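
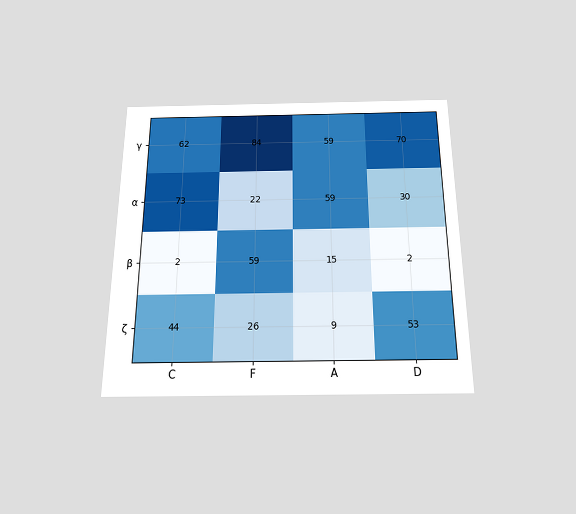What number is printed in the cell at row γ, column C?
The chart is viewed slightly from below. The (γ, C) cell reads 62.

62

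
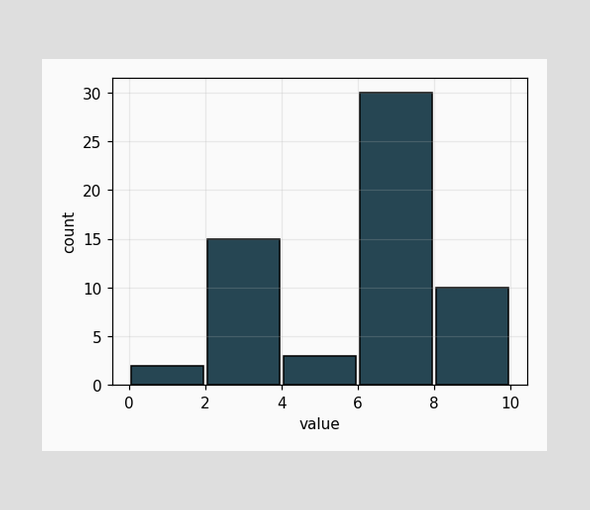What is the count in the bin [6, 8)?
30

The [6, 8) bin has height 30.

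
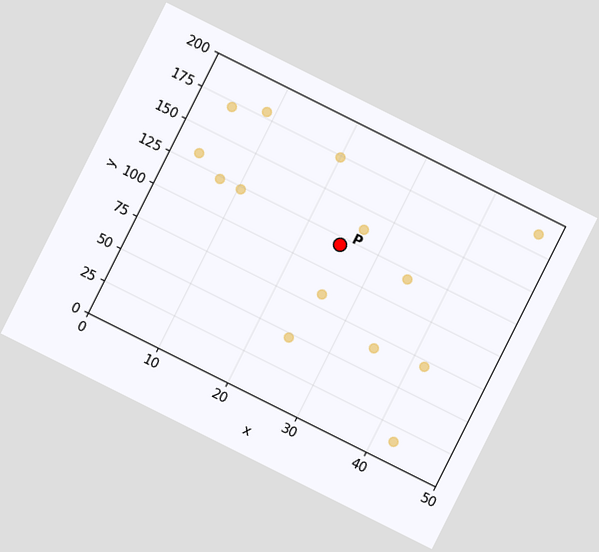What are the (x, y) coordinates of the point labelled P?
The chart is tilted about 27° clockwise. Following the gridlines from P to each axis, P sits at (25, 120).

(25, 120)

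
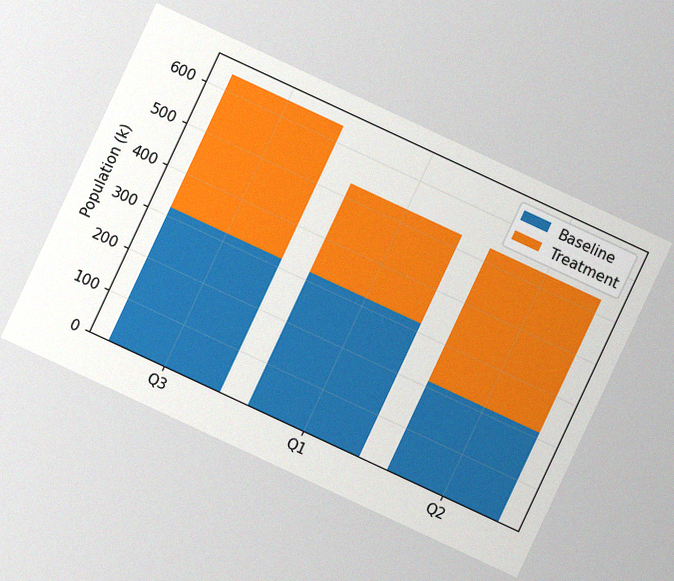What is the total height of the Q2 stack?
530k

The chart is tilted about 25° clockwise, with some photo noise. The Q2 stack's top reaches 530k on the y-axis.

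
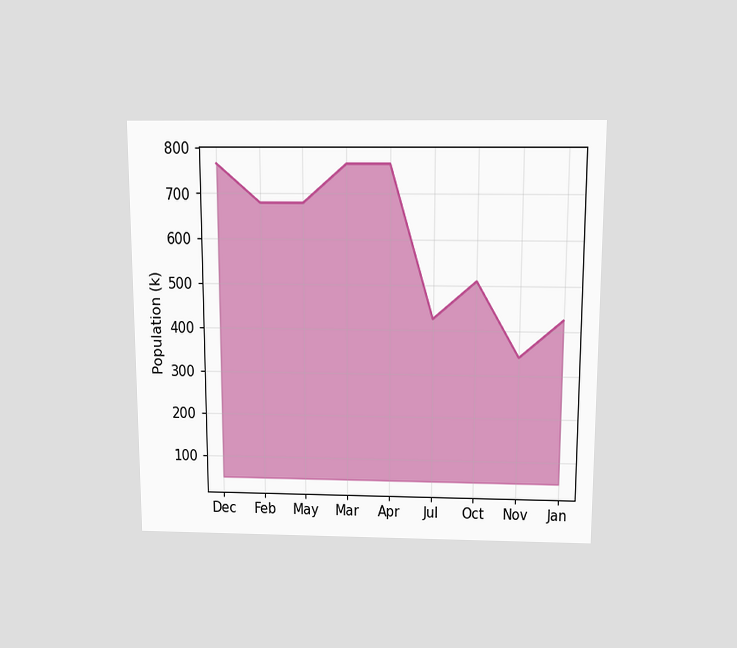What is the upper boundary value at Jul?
The chart is viewed slightly from above. At Jul the upper boundary is at 425k.

425k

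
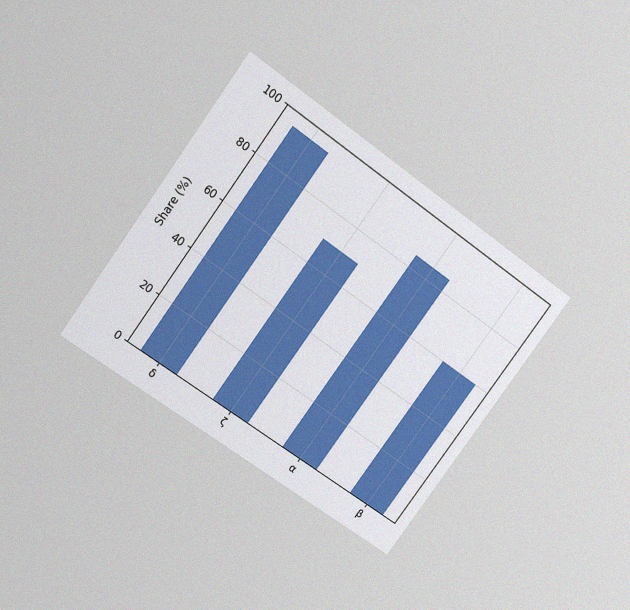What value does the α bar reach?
85%

The chart is tilted about 36° clockwise and viewed slightly from above, with some photo noise. Reading along the chart's y-axis, the α bar reaches 85%.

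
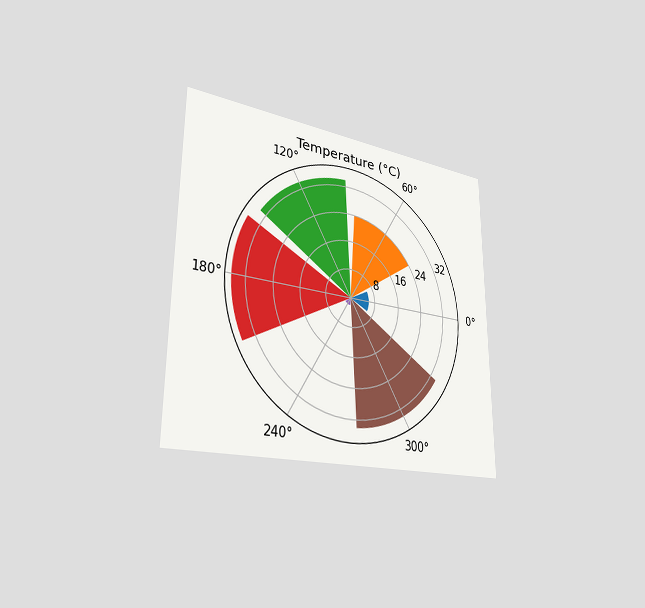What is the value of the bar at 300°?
The chart is viewed slightly from the left. The bar at 300° reaches 34°C on the radial axis.

34°C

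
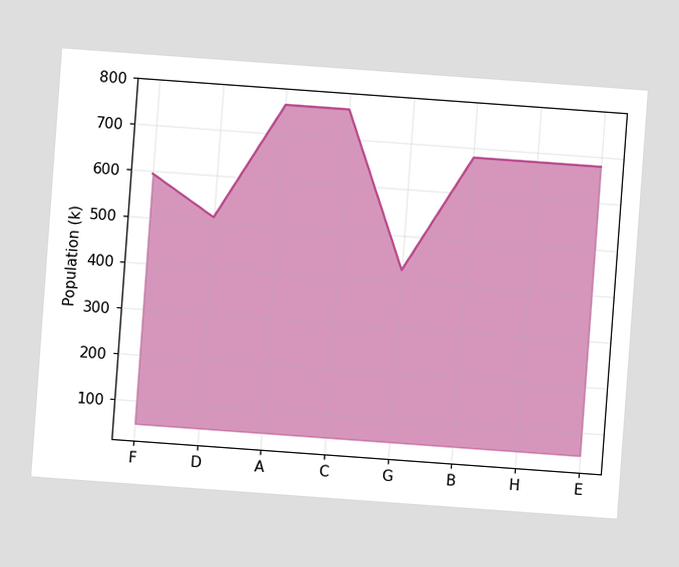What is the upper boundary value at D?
The chart is tilted about 4° clockwise. At D the upper boundary is at 510k.

510k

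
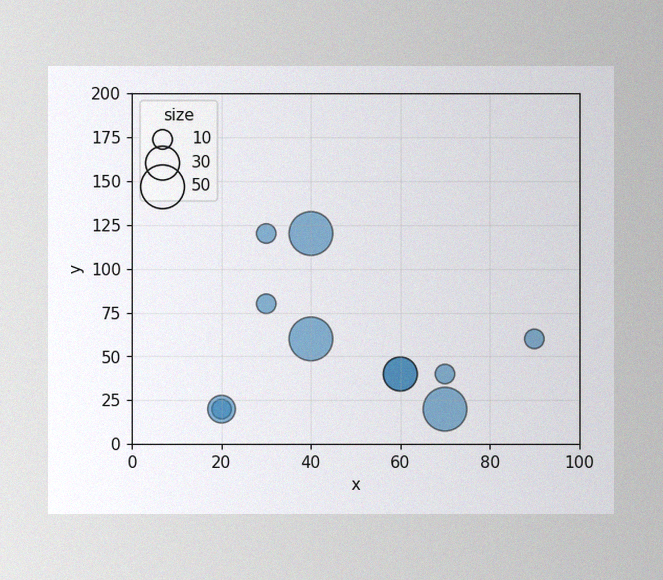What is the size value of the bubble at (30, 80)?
The image has some photo noise and uneven lighting. Matching the bubble at (30, 80) against the size legend gives 10.

10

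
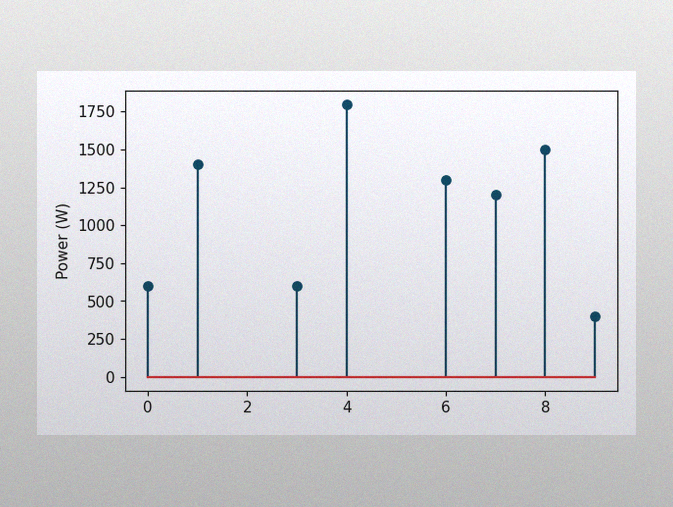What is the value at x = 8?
1500W

The image has some photo noise and uneven lighting. The stem at x=8 reaches 1500W.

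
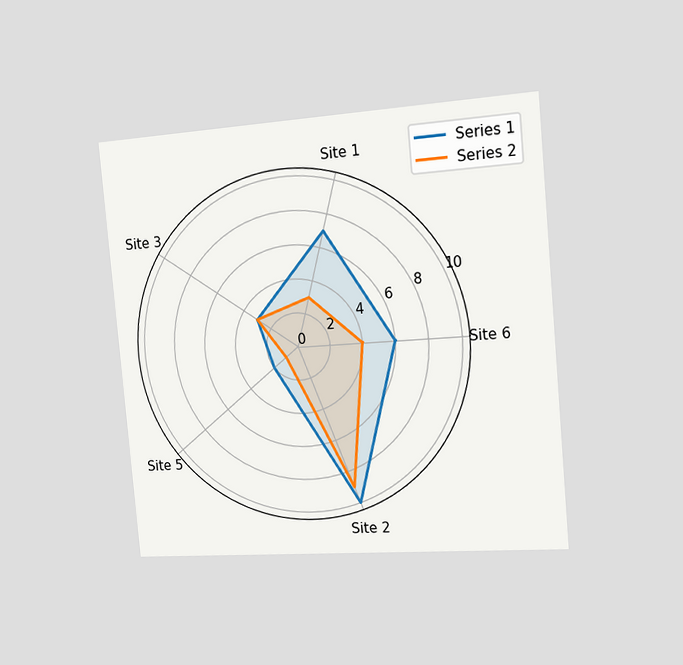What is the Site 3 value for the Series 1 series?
3

The chart is tilted about 5° counter-clockwise and viewed slightly from the right. On the Site 3 axis, Series 1 reaches 3.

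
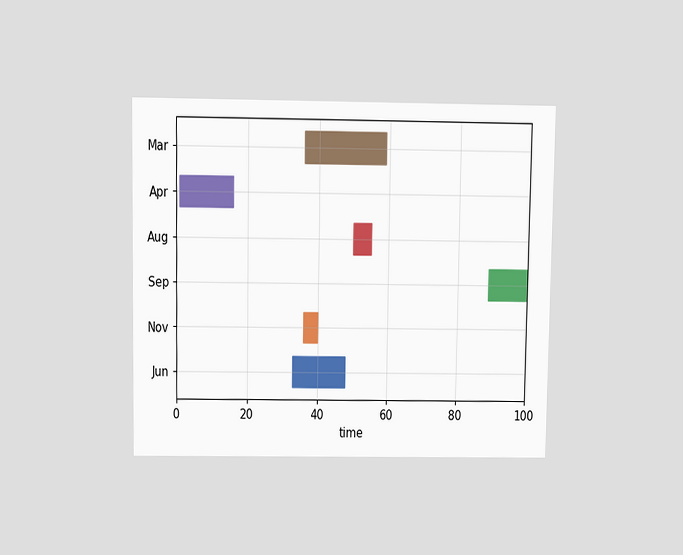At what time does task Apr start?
The chart is viewed slightly from above. The Apr bar begins at t=1.

1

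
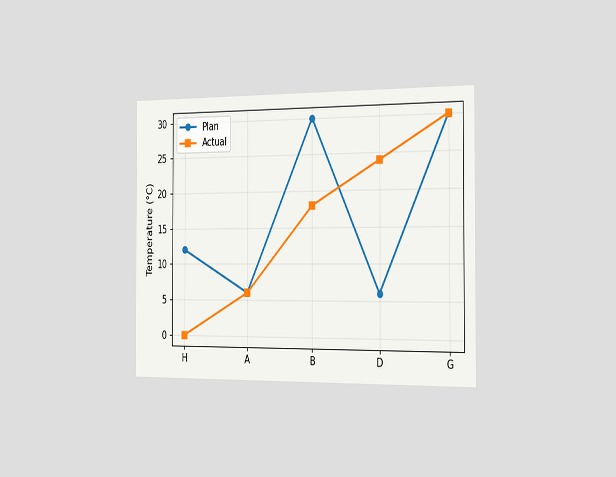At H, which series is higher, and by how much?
The chart is viewed slightly from the right. At H, Plan sits above the other line by 12°C.

Plan, by 12°C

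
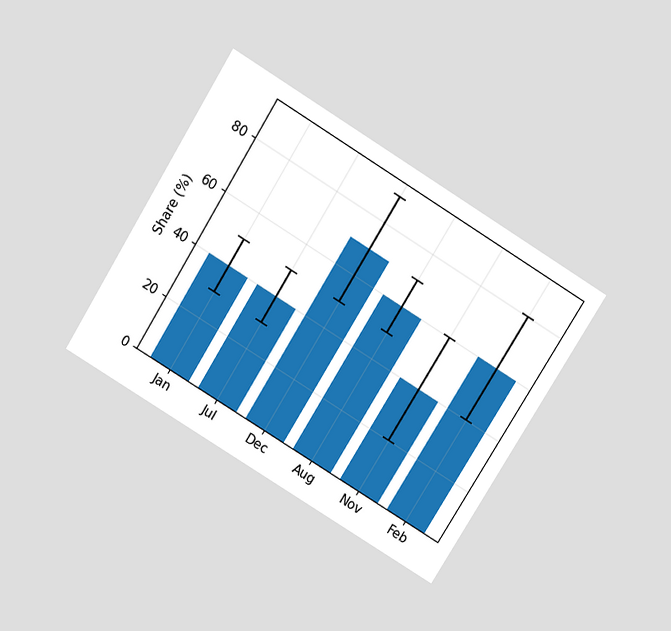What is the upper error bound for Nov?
The chart is tilted about 32° clockwise and viewed slightly from above. The Nov bar's upper whisker reaches 60%.

60%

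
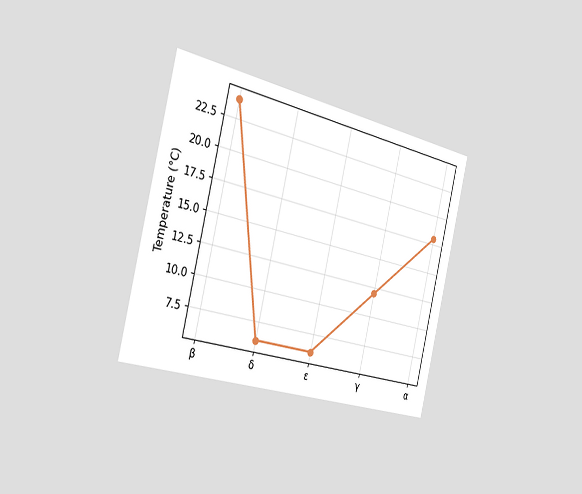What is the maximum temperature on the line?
The chart is tilted about 13° clockwise and viewed slightly from the left. The highest point is at β, and reading across to the y-axis gives 24°C.

24°C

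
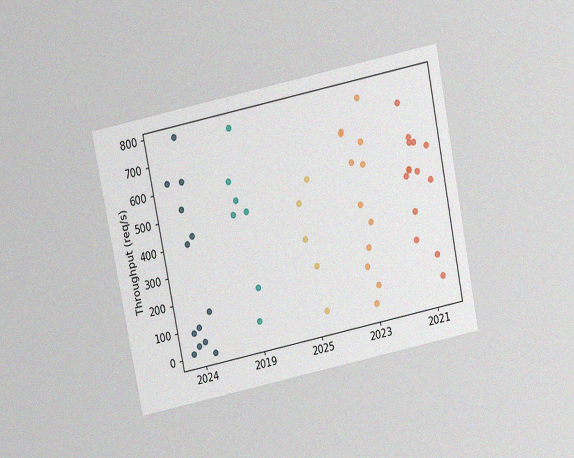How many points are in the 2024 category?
The chart is tilted about 11° counter-clockwise and viewed slightly from above, with some photo noise. Counting the markers in the 2024 column gives 13.

13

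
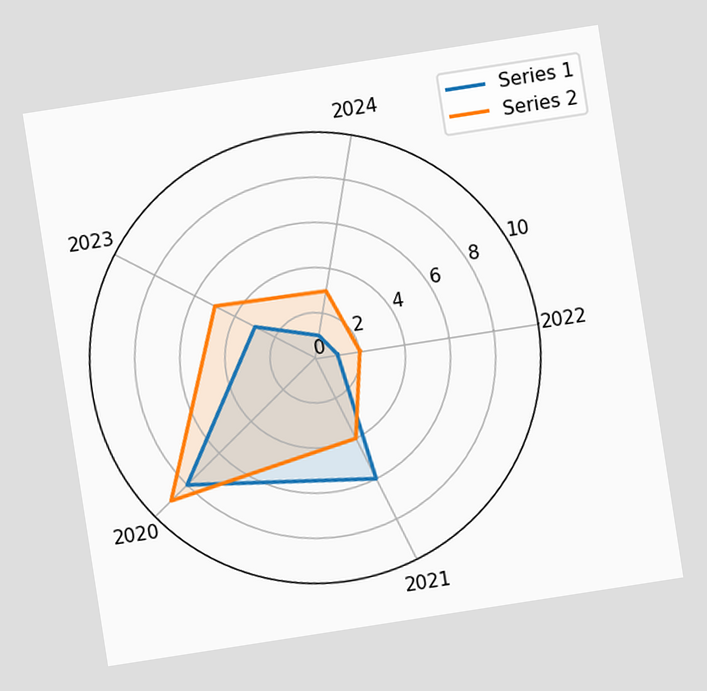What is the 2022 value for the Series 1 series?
1

The chart is tilted about 9° counter-clockwise. On the 2022 axis, Series 1 reaches 1.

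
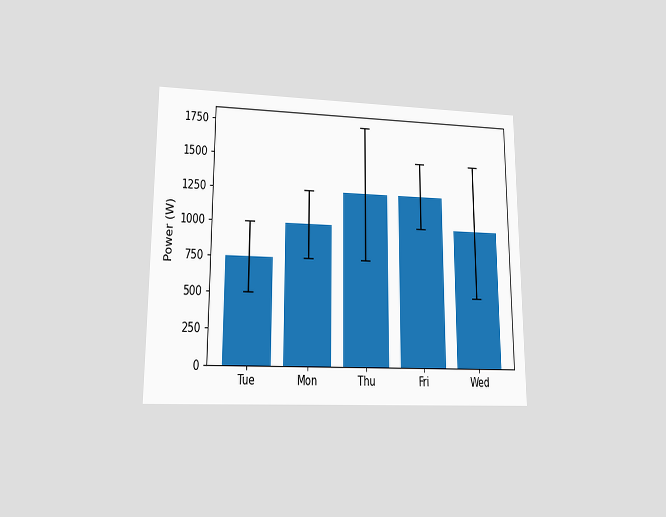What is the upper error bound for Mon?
1250W

The chart is viewed at a slight angle. The Mon bar's upper whisker reaches 1250W.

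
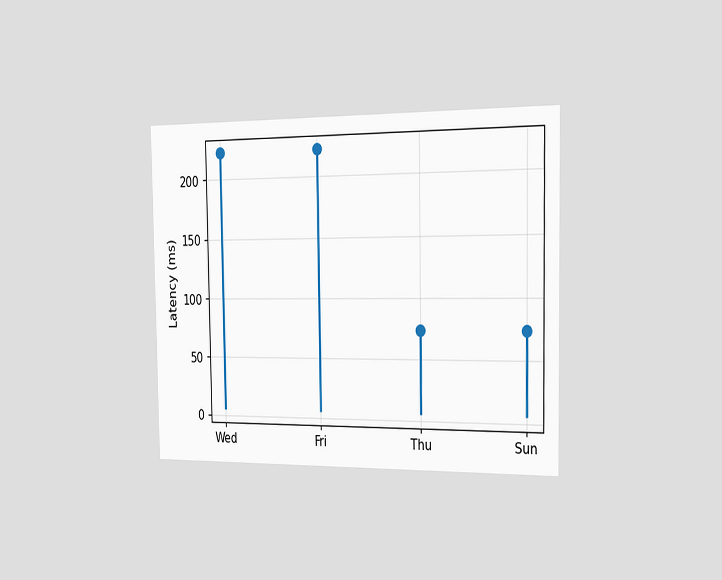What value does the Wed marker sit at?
222ms

The chart is viewed slightly from the right. The Wed marker sits at 222ms.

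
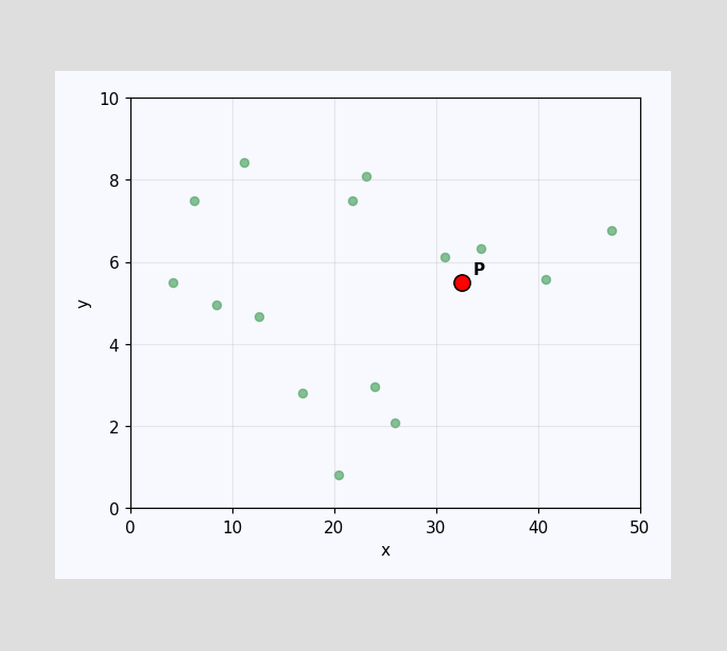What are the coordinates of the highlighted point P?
(32.5, 5.5)

Following the gridlines from P to each axis, P sits at (32.5, 5.5).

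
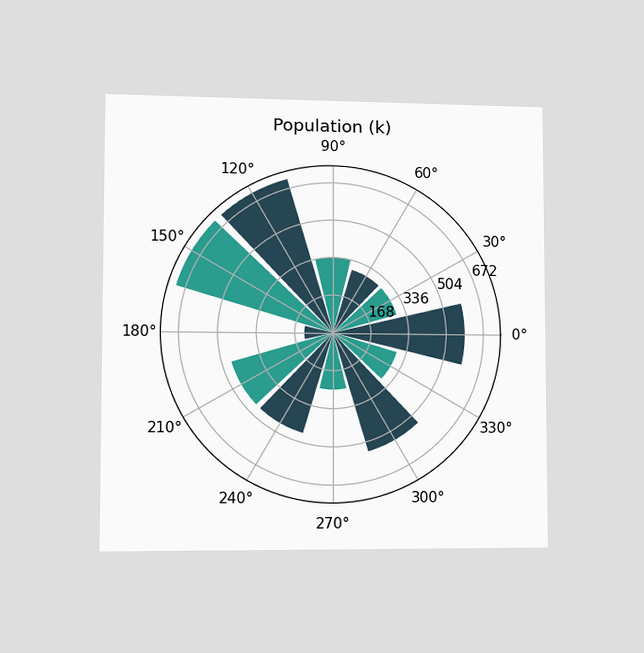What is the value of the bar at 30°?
294k

The chart is viewed slightly from the left. The bar at 30° reaches 294k on the radial axis.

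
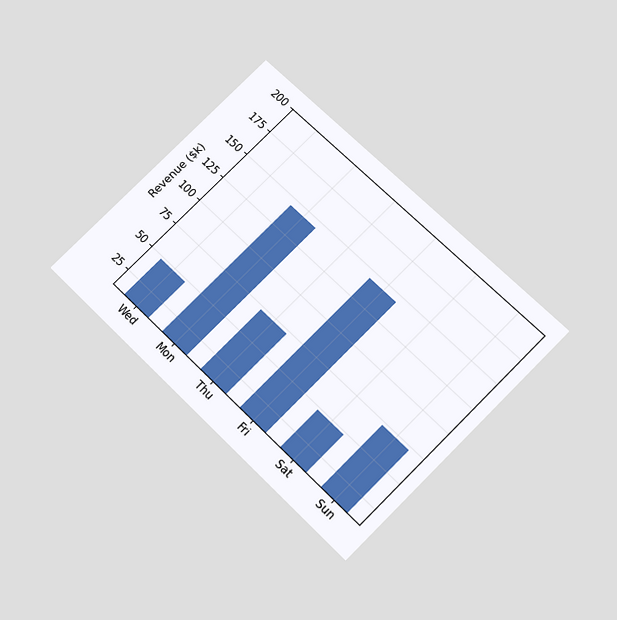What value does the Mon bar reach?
The chart is tilted about 45° clockwise and viewed slightly from below. Reading along the chart's y-axis, the Mon bar reaches $144k.

$144k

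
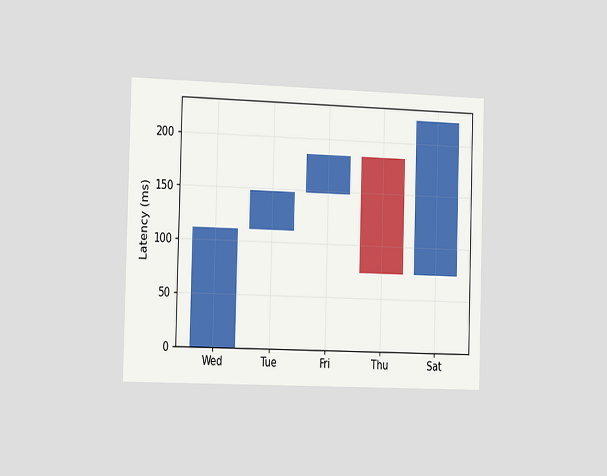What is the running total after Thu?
The chart is viewed slightly from the left. After Thu the running total reaches 74ms.

74ms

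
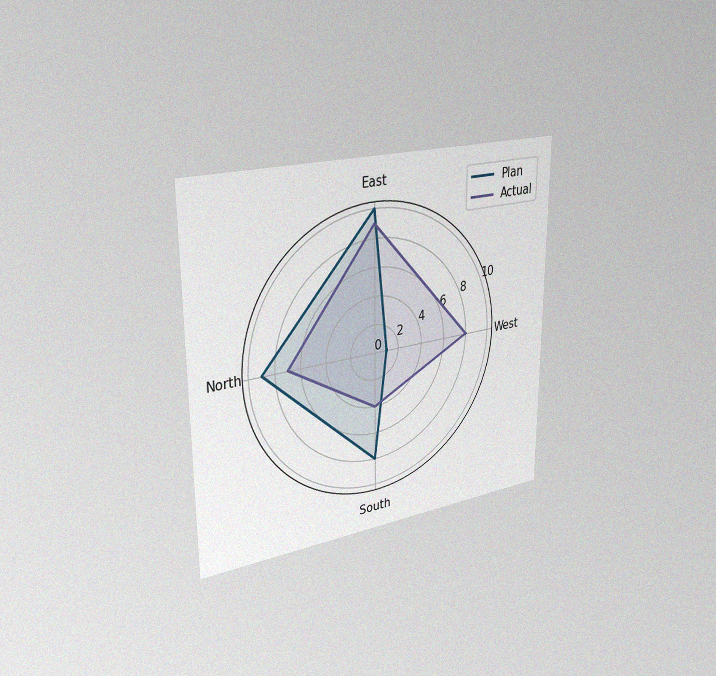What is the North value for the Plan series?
The chart is viewed slightly from the left, with some photo noise. On the North axis, Plan reaches 9.

9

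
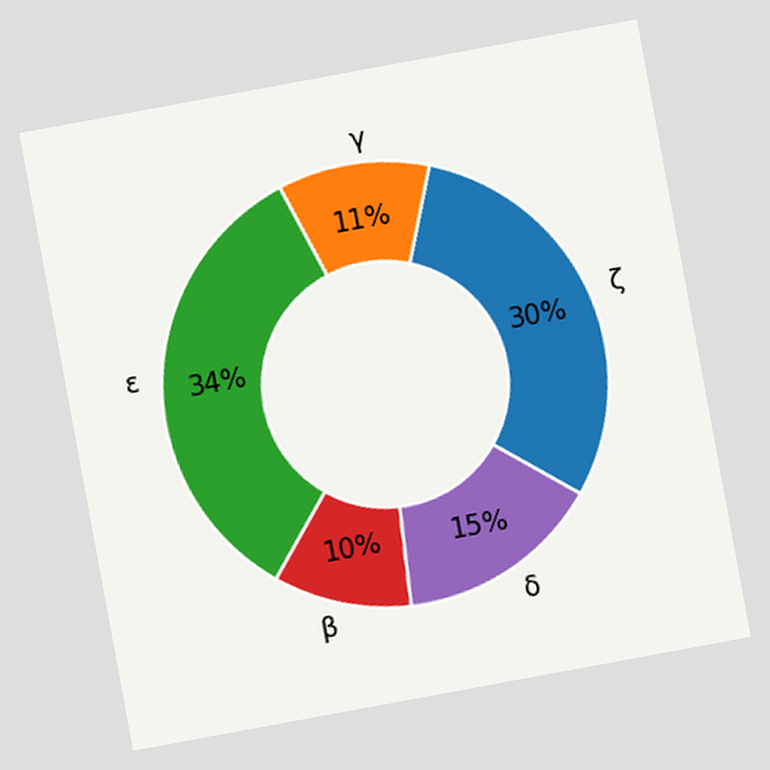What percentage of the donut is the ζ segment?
The chart is tilted about 10° counter-clockwise. The ζ segment takes up 30% of the ring.

30%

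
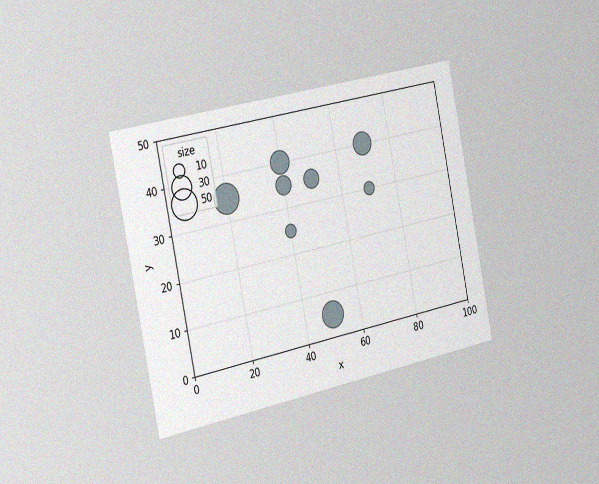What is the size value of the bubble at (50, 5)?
The chart is tilted about 11° counter-clockwise and viewed slightly from the left, with some photo noise. Matching the bubble at (50, 5) against the size legend gives 40.

40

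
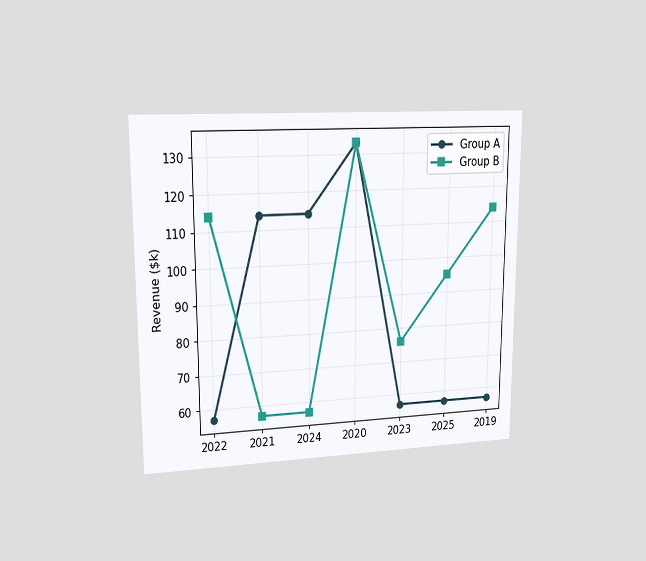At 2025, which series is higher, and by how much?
The chart is viewed at a slight angle. At 2025, Group B sits above the other line by $38k.

Group B, by $38k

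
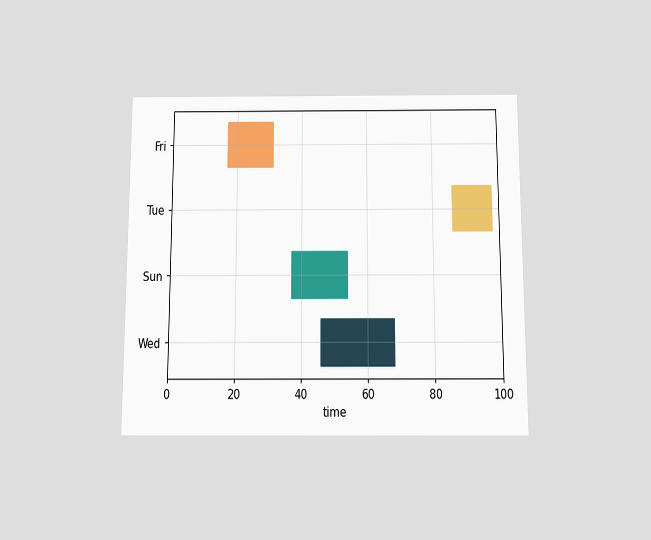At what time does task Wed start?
46

The chart is viewed slightly from below. The Wed bar begins at t=46.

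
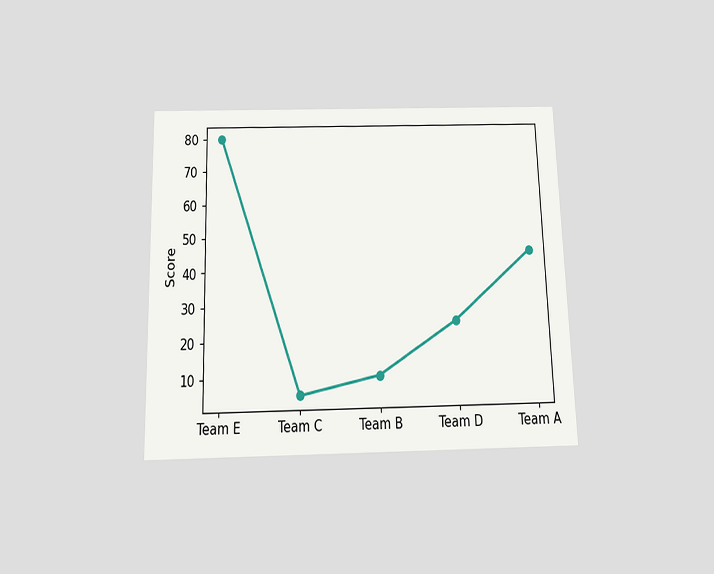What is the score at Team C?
5

The chart is viewed slightly from below. At Team C, the line is at 5.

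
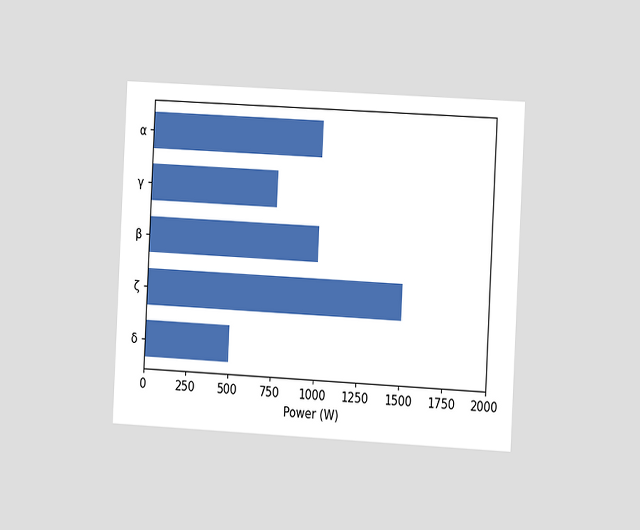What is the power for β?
The chart is tilted about 3° clockwise and viewed slightly from the right. Reading along the chart's x-axis, the β bar reaches 1000W.

1000W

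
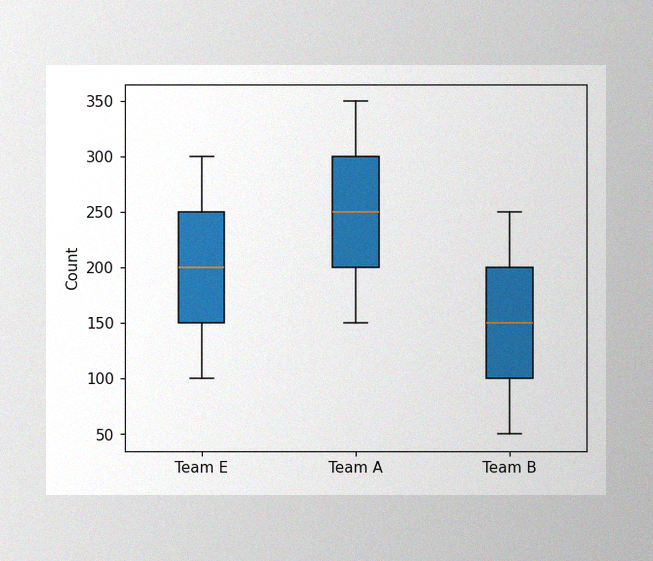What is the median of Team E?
The image has some photo noise and uneven lighting. The median line in the Team E box sits at 200.

200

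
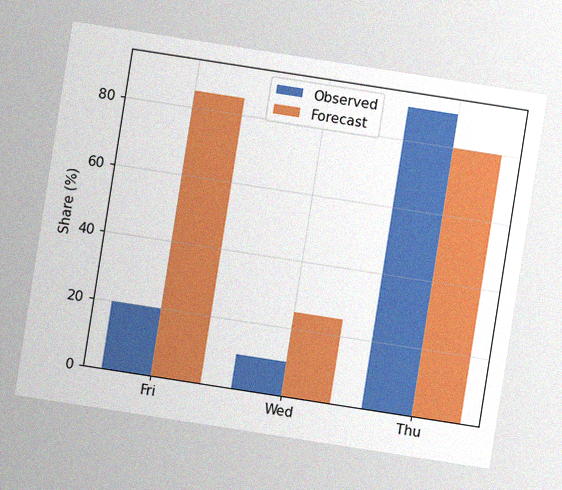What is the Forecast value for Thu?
The chart is tilted about 9° clockwise, with some photo noise. The Forecast bar at Thu reaches 80% on the y-axis.

80%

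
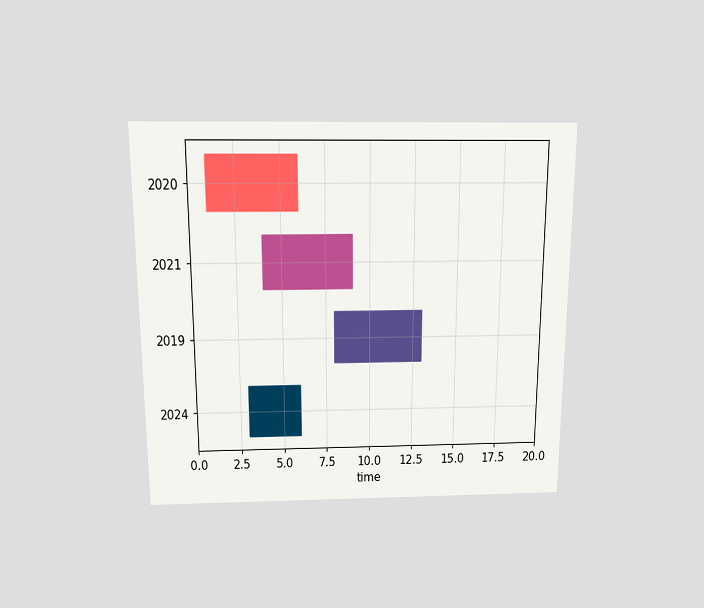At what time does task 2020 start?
1

The chart is viewed slightly from above. The 2020 bar begins at t=1.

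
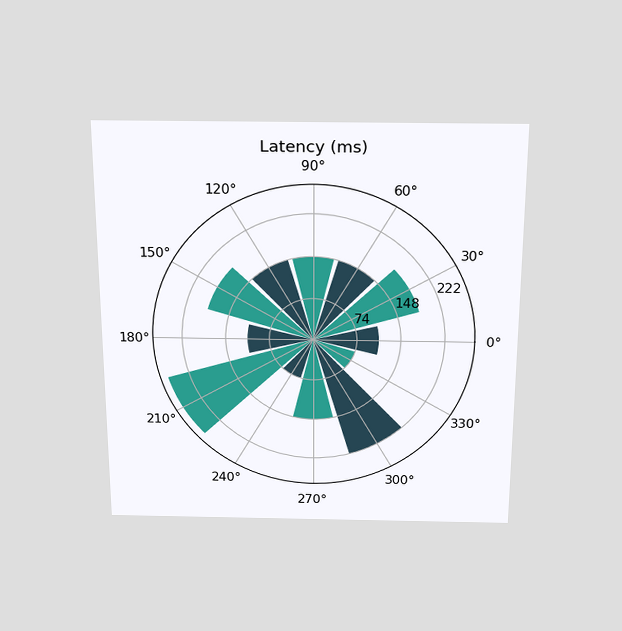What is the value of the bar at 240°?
74ms

The chart is viewed slightly from above. The bar at 240° reaches 74ms on the radial axis.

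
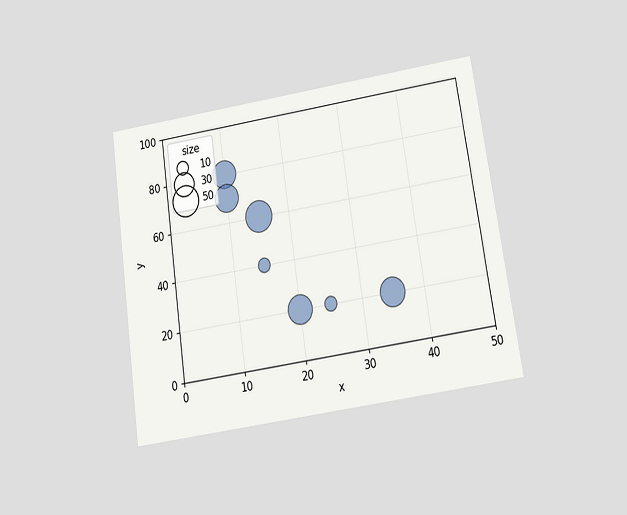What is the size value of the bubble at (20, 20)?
The chart is tilted about 8° counter-clockwise and viewed slightly from below. Matching the bubble at (20, 20) against the size legend gives 40.

40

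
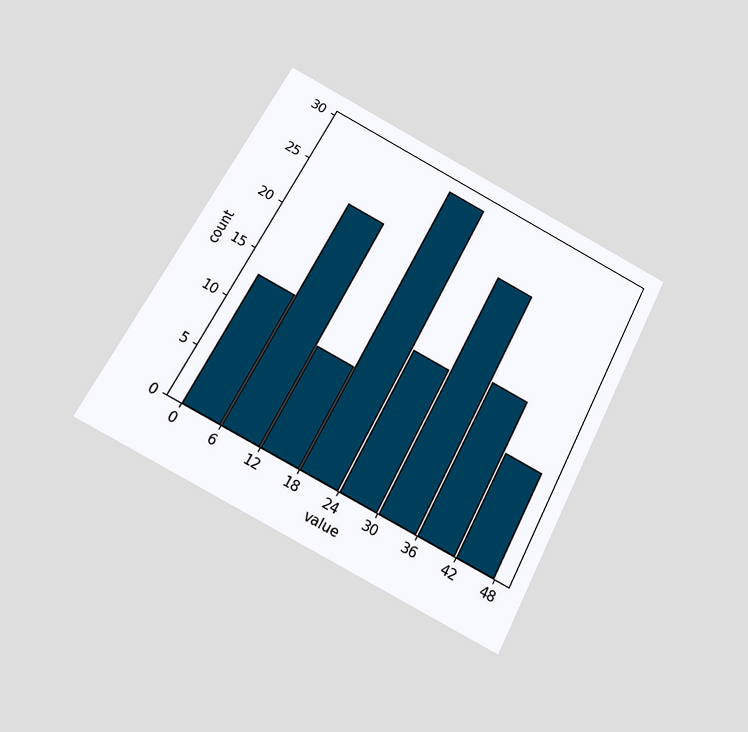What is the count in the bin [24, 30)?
14

The chart is tilted about 27° clockwise and viewed slightly from below. The [24, 30) bin has height 14.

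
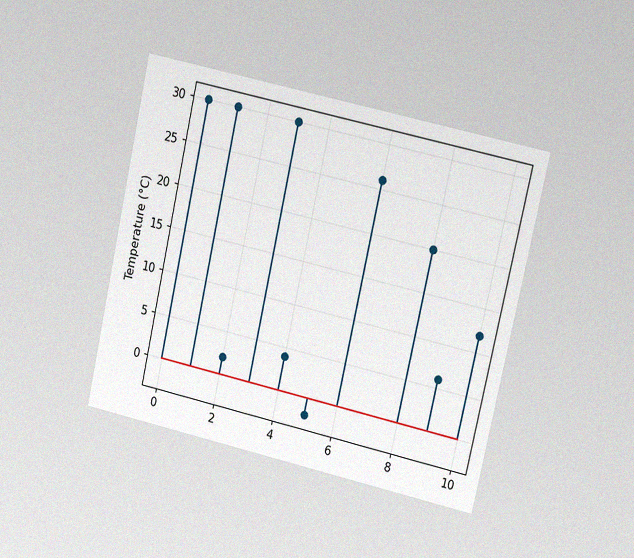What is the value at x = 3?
The chart is tilted about 13° clockwise and viewed at a slight angle, with some photo noise. The stem at x=3 reaches 30°C.

30°C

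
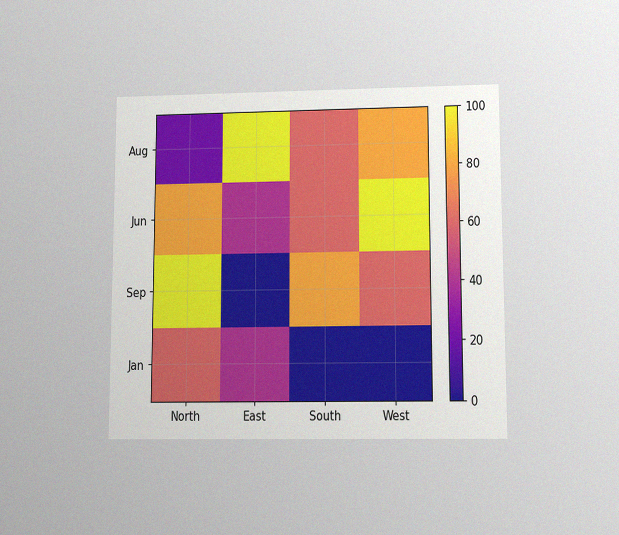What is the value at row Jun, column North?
The chart is viewed slightly from below, with some photo noise. Matching cell (Jun, North) against the colorbar gives 80.

80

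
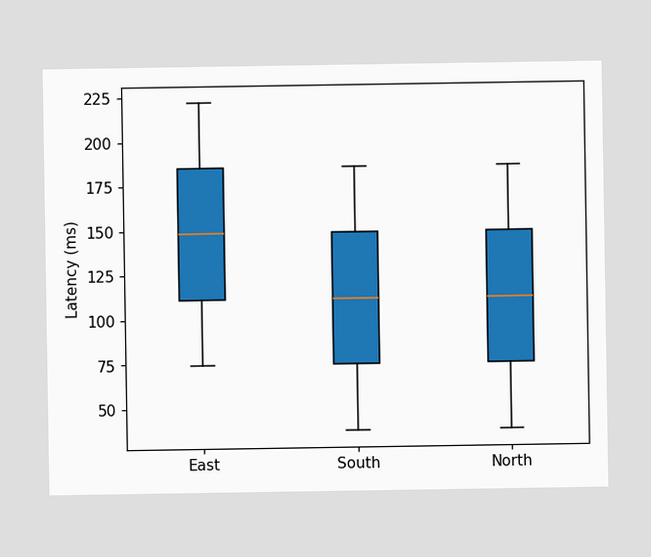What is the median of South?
111ms

The median line in the South box sits at 111ms.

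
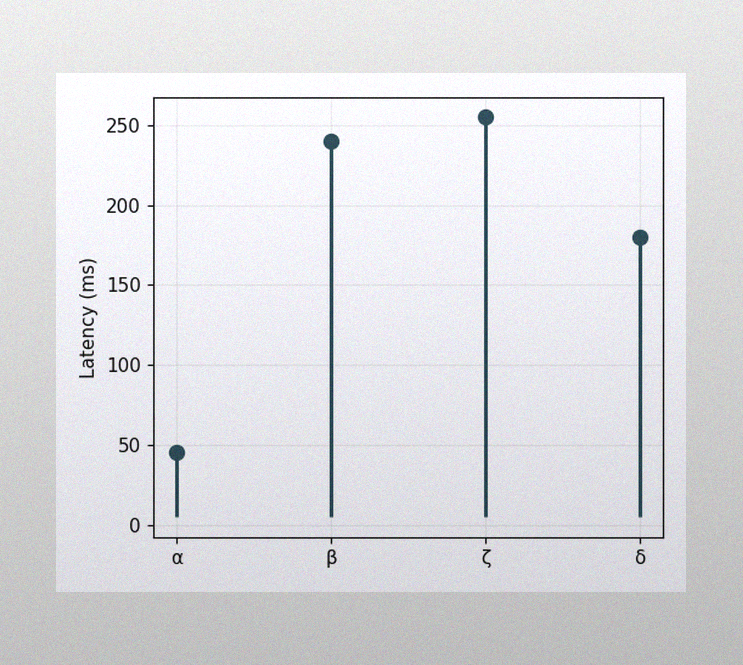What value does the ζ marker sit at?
255ms

The image has some photo noise and uneven lighting. The ζ marker sits at 255ms.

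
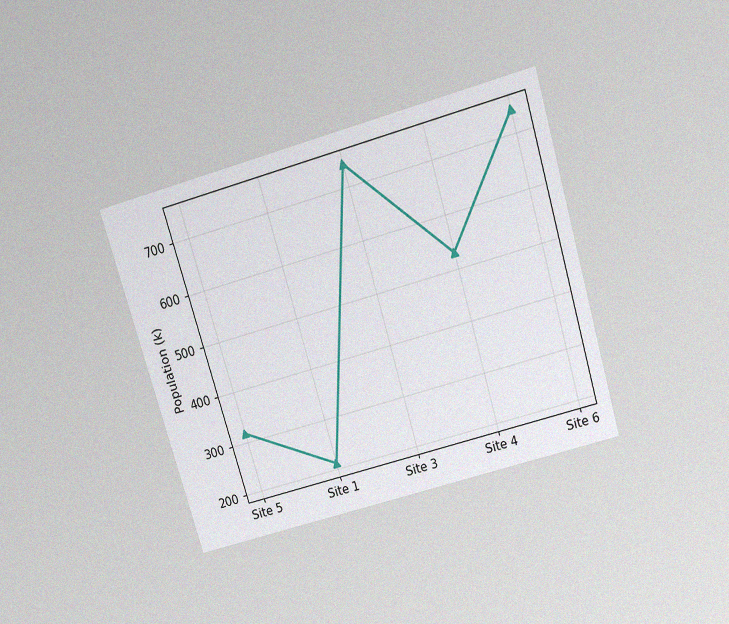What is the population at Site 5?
The chart is tilted about 17° counter-clockwise and viewed slightly from above, with some photo noise. At Site 5, the line is at 318k.

318k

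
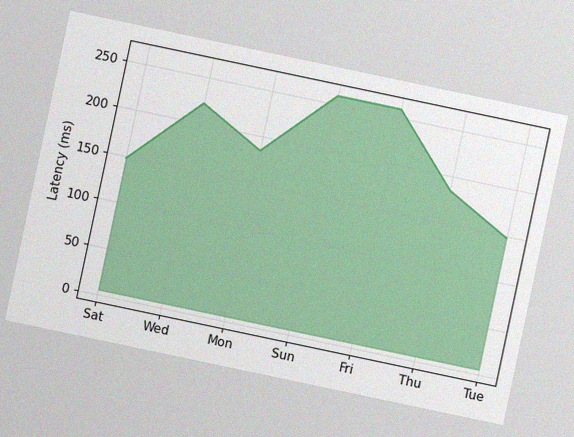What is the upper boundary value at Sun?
259ms

The chart is tilted about 12° clockwise, with some photo noise. At Sun the upper boundary is at 259ms.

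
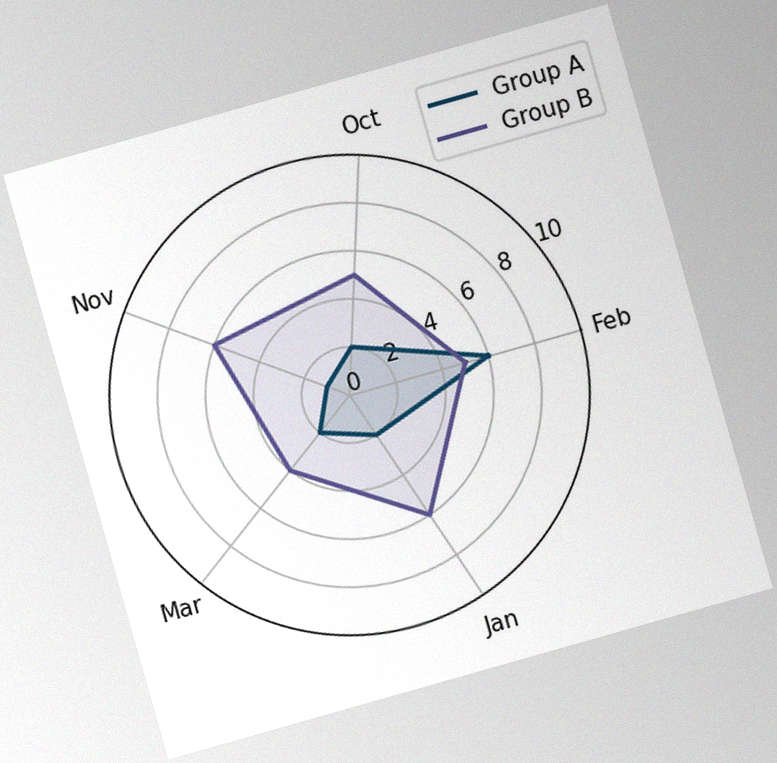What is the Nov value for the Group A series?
The chart is tilted about 16° counter-clockwise, with some photo noise. On the Nov axis, Group A reaches 1.

1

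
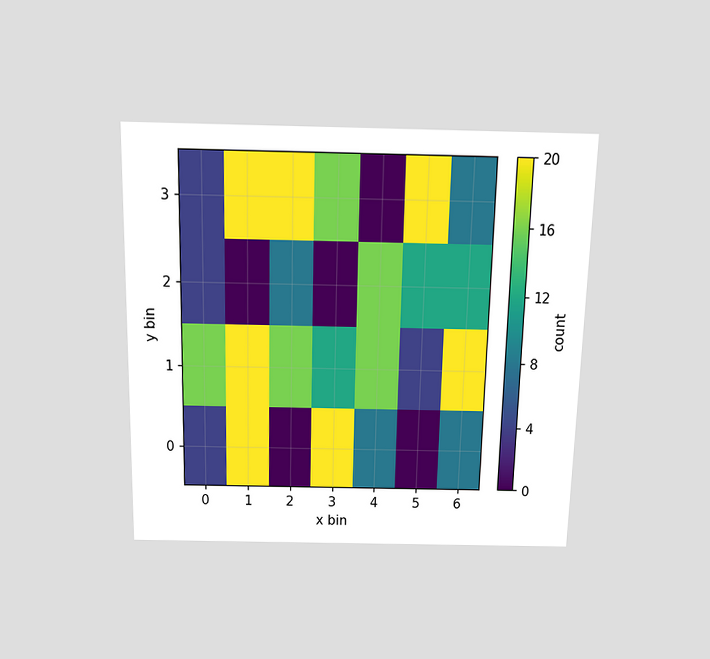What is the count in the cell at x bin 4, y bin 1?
16

The chart is viewed slightly from above. Matching the cell (4, 1) against the colorbar gives 16.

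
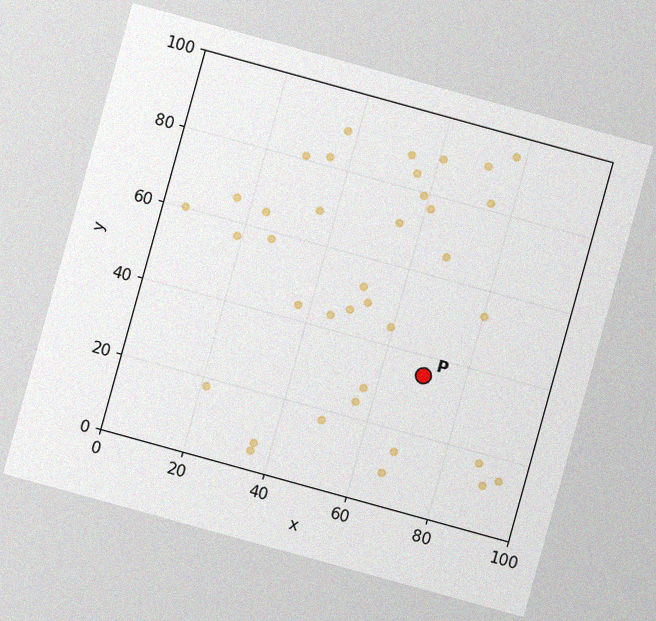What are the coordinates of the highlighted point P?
The chart is tilted about 15° clockwise, with some photo noise. Following the gridlines from P to each axis, P sits at (70, 35).

(70, 35)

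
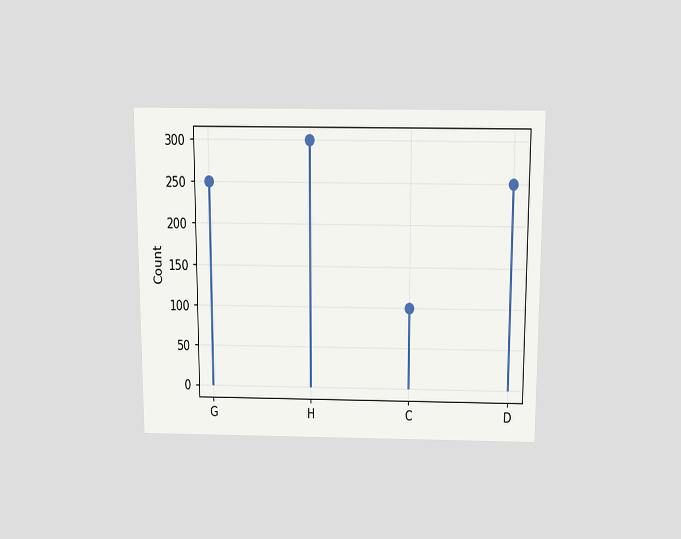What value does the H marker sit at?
The chart is viewed slightly from above. The H marker sits at 300.

300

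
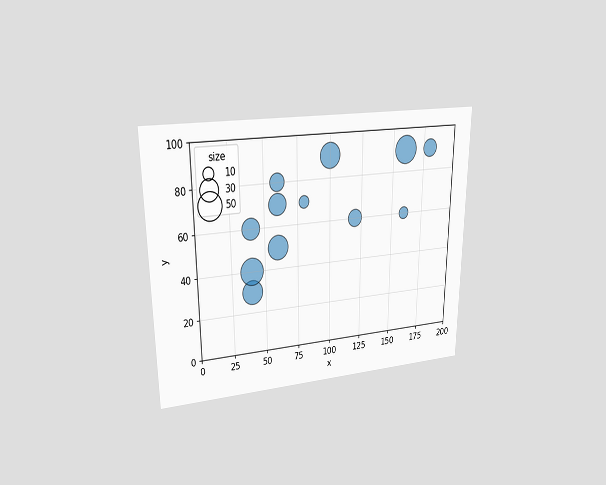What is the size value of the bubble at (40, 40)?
50

The chart is viewed at a slight angle. Matching the bubble at (40, 40) against the size legend gives 50.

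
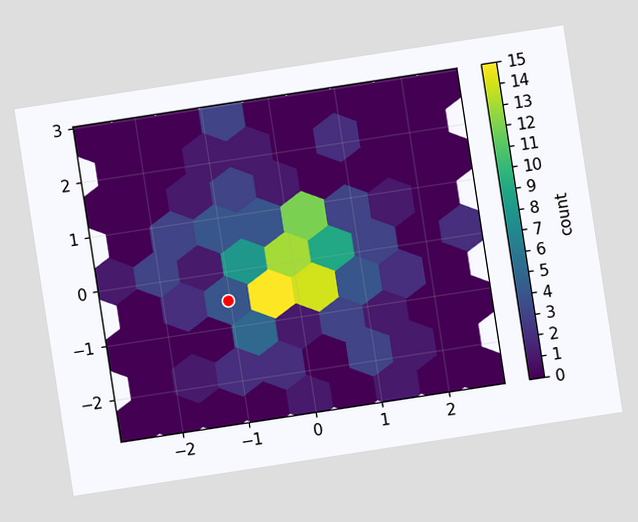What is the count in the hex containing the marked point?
The chart is tilted about 9° counter-clockwise. The marked hex reads 4 on the colorbar.

4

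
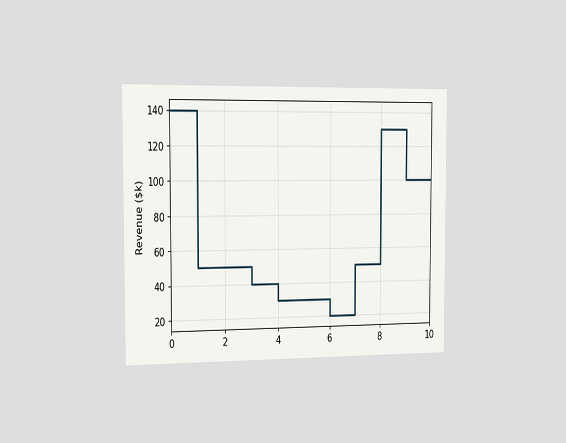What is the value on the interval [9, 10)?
$100k

The chart is viewed slightly from the left. On [9, 10) the step sits at $100k.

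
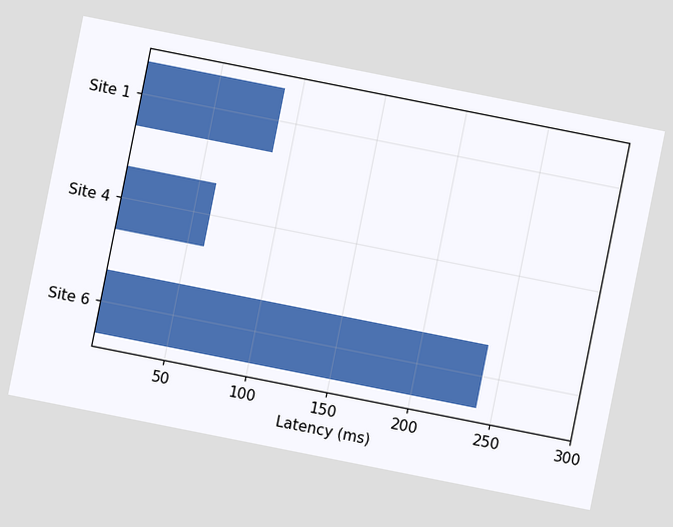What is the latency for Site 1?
90ms

The chart is tilted about 11° clockwise. Reading along the chart's x-axis, the Site 1 bar reaches 90ms.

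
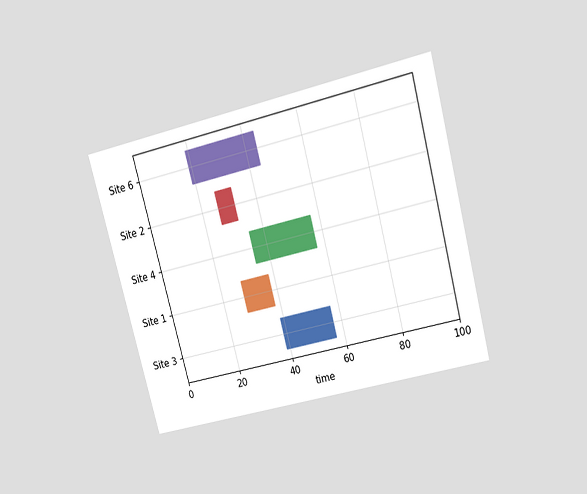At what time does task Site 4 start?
The chart is tilted about 15° counter-clockwise and viewed slightly from above. The Site 4 bar begins at t=35.

35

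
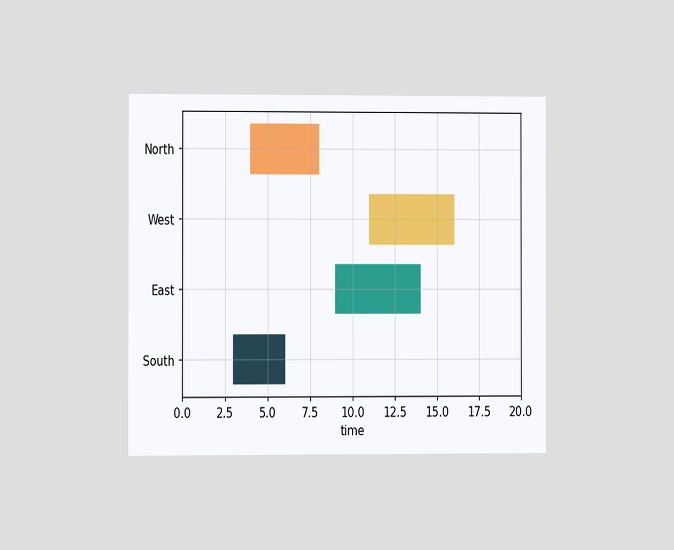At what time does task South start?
3

The chart is viewed at a slight angle. The South bar begins at t=3.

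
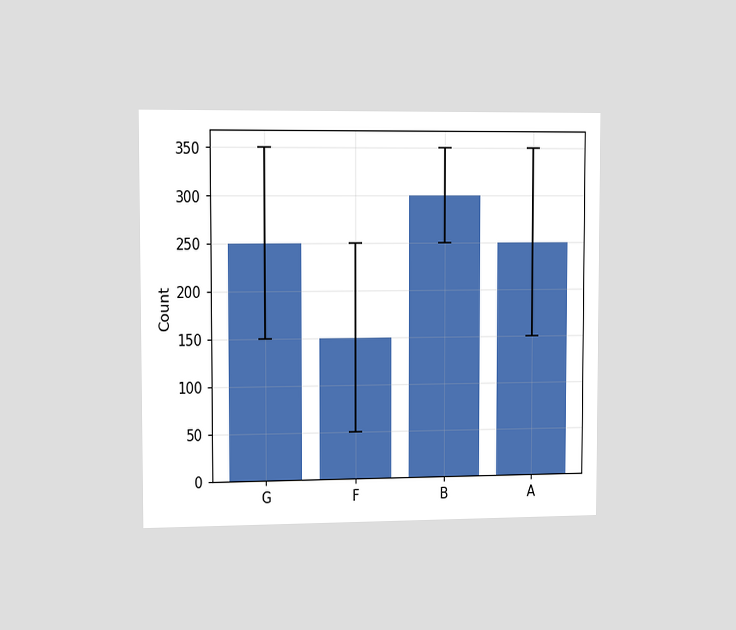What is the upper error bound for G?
The chart is viewed slightly from the left. The G bar's upper whisker reaches 350.

350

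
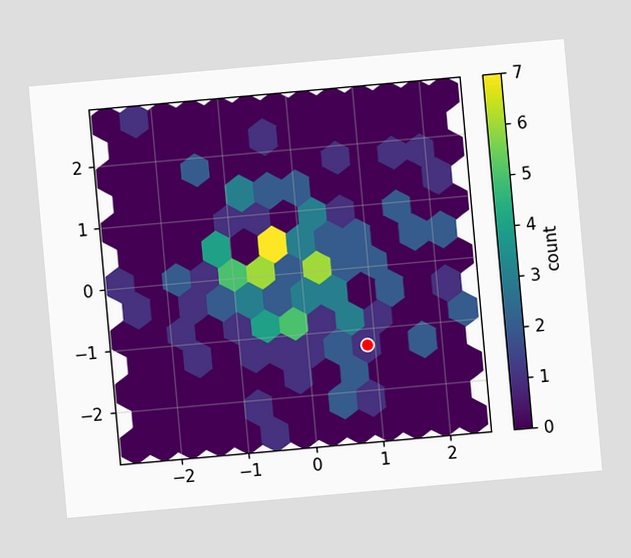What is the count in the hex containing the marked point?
1

The chart is tilted about 5° counter-clockwise. The marked hex reads 1 on the colorbar.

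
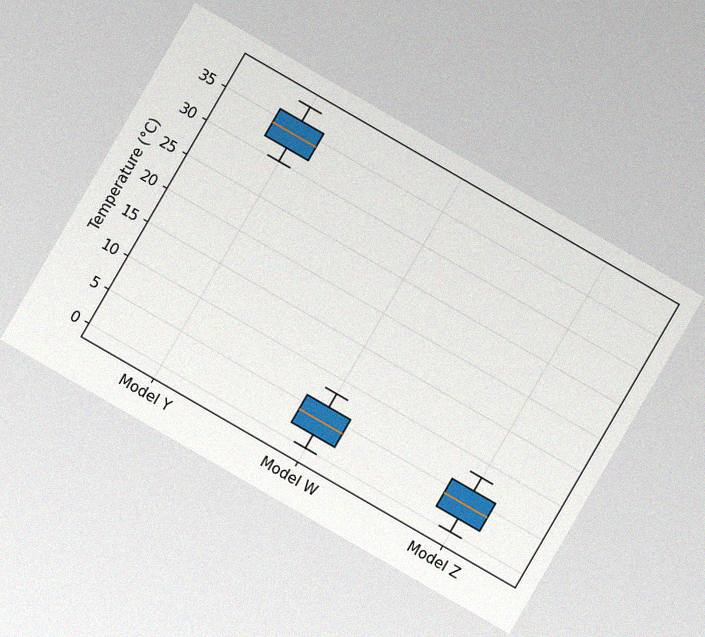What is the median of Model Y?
The chart is tilted about 30° clockwise, with some photo noise. The median line in the Model Y box sits at 34°C.

34°C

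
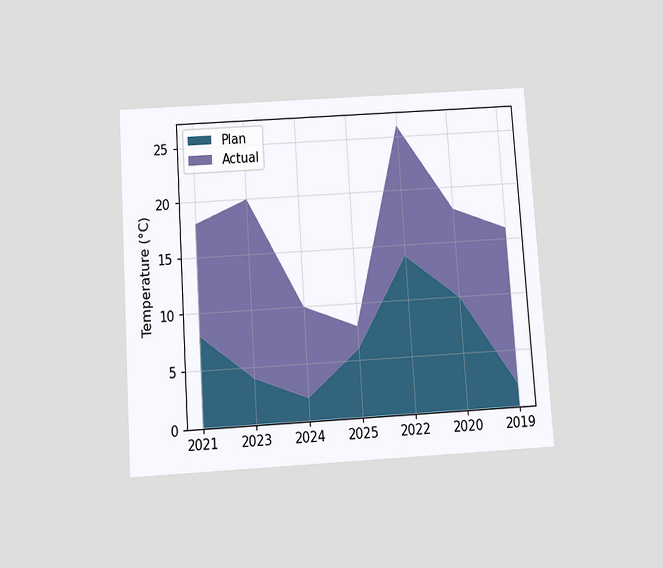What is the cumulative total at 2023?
20°C

The chart is tilted about 4° counter-clockwise and viewed slightly from below. The stacked total at 2023 reaches 20°C.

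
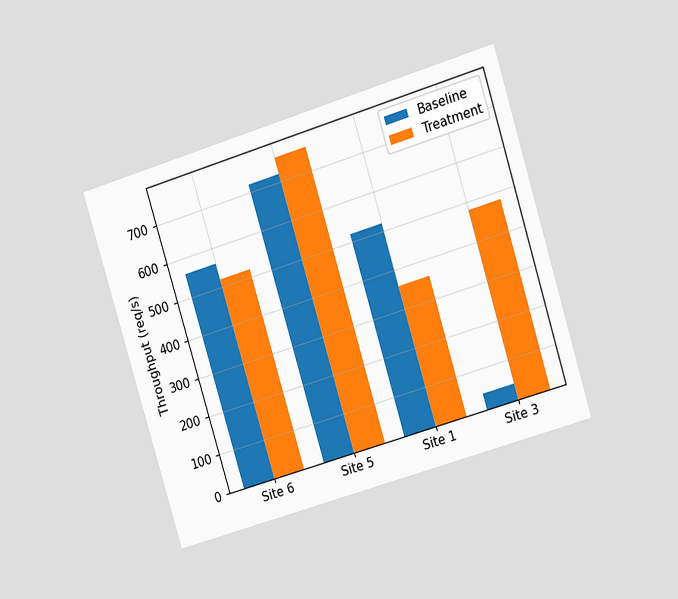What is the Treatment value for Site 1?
The chart is tilted about 17° counter-clockwise and viewed at a slight angle. The Treatment bar at Site 1 reaches 360req/s on the y-axis.

360req/s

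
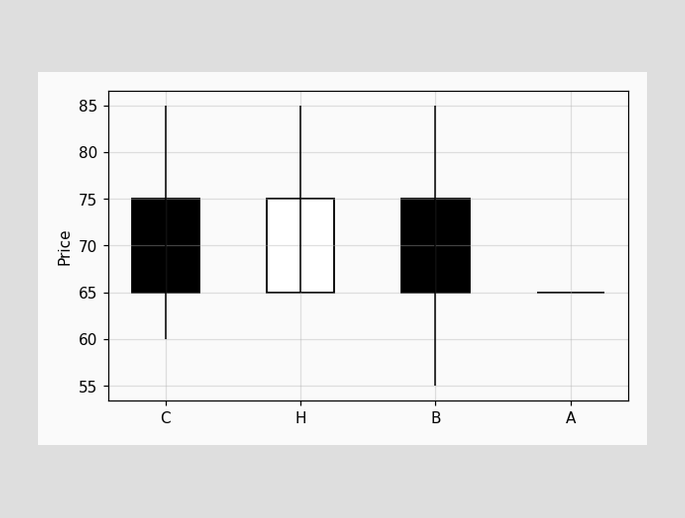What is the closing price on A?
The A candle closes at 65.

65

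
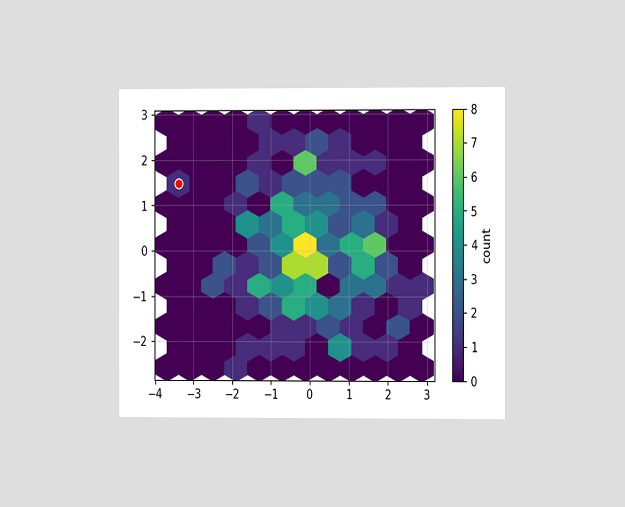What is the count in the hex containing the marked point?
1

The chart is viewed at a slight angle. The marked hex reads 1 on the colorbar.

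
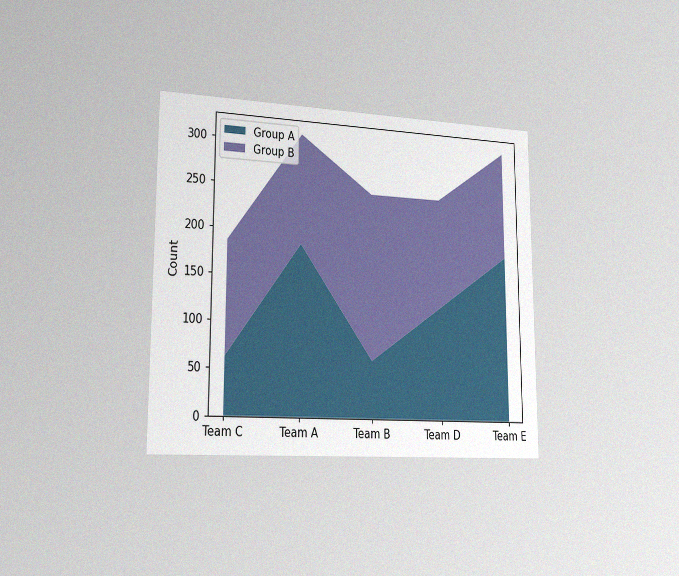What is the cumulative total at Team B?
248

The chart is viewed slightly from the left, with some photo noise. The stacked total at Team B reaches 248.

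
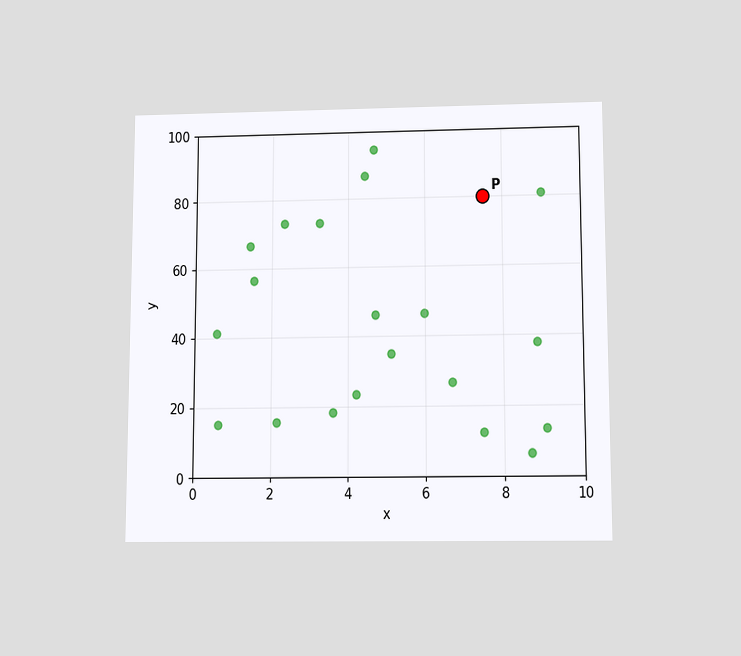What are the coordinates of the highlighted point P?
The chart is viewed slightly from below. Following the gridlines from P to each axis, P sits at (7.5, 80).

(7.5, 80)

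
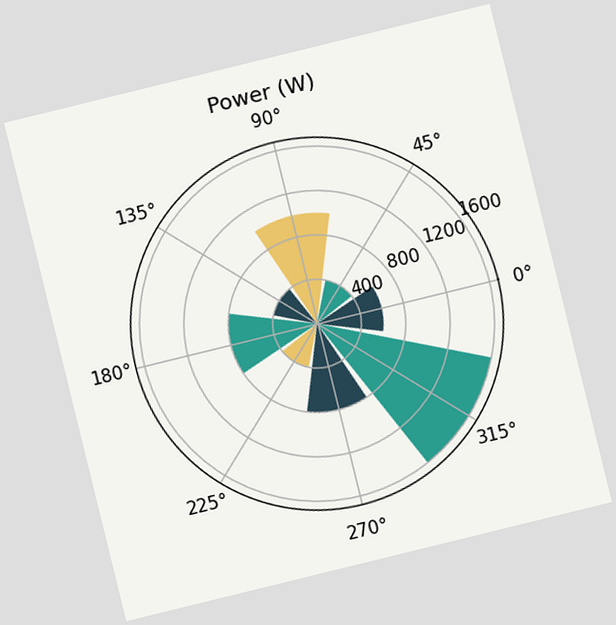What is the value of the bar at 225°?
400W

The chart is tilted about 14° counter-clockwise. The bar at 225° reaches 400W on the radial axis.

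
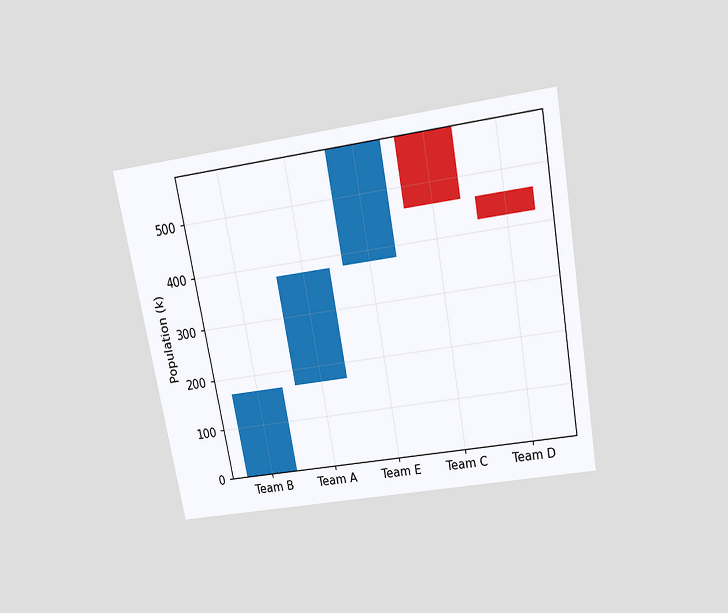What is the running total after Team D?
The chart is tilted about 10° counter-clockwise and viewed slightly from above. After Team D the running total reaches 420k.

420k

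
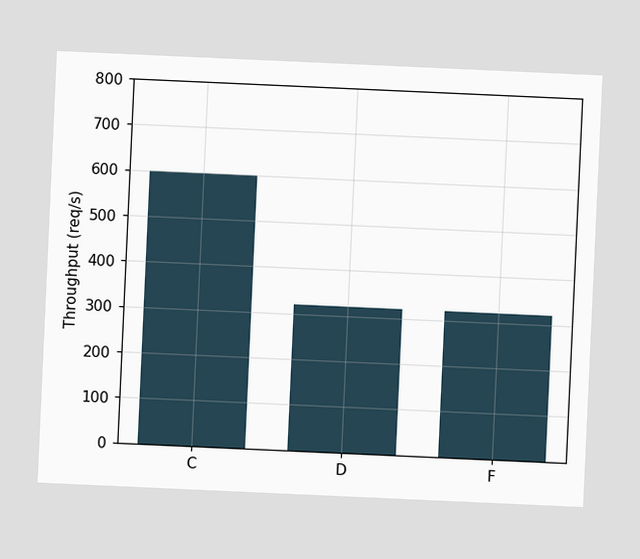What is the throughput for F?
The chart is tilted about 3° clockwise. Reading along the chart's y-axis, the F bar reaches 320req/s.

320req/s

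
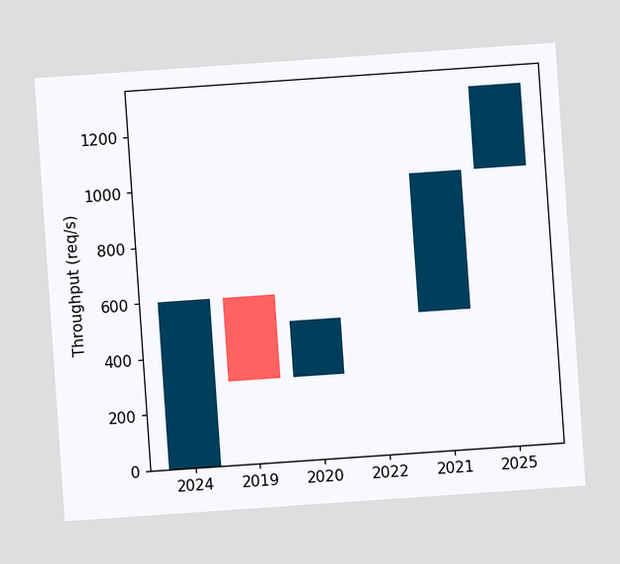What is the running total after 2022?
500req/s

The chart is tilted about 4° counter-clockwise. After 2022 the running total reaches 500req/s.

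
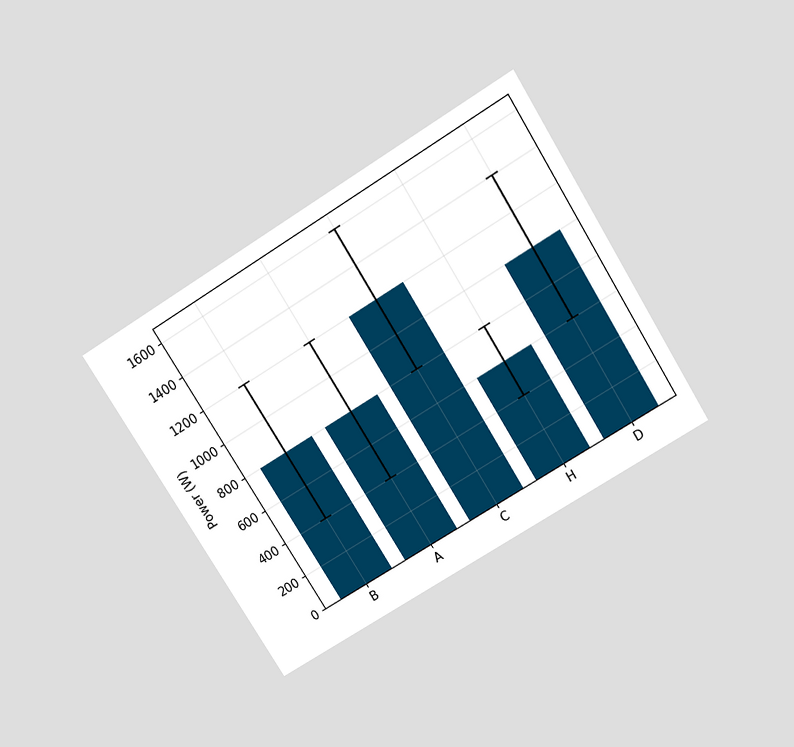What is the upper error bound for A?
The chart is tilted about 32° counter-clockwise and viewed slightly from above. The A bar's upper whisker reaches 1200W.

1200W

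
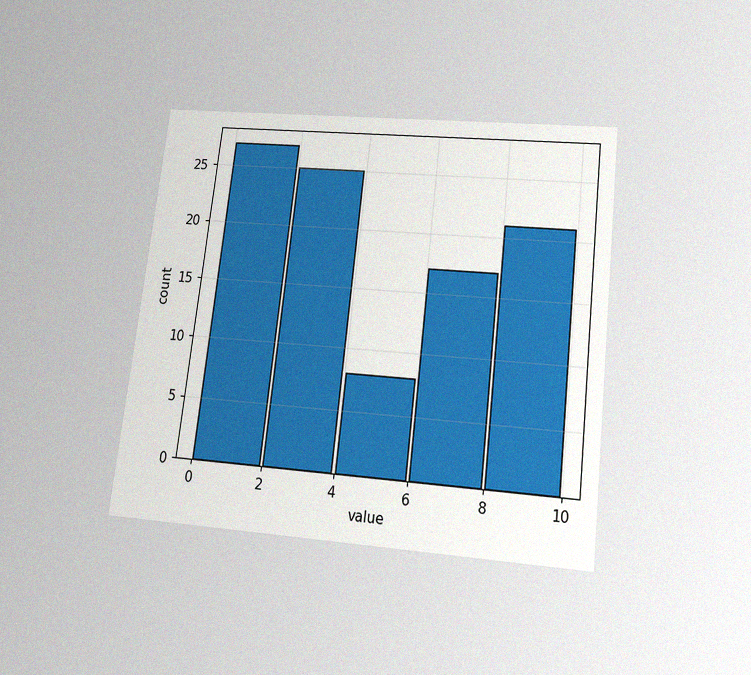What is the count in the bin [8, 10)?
21

The chart is tilted about 7° clockwise and viewed slightly from below, with some photo noise. The [8, 10) bin has height 21.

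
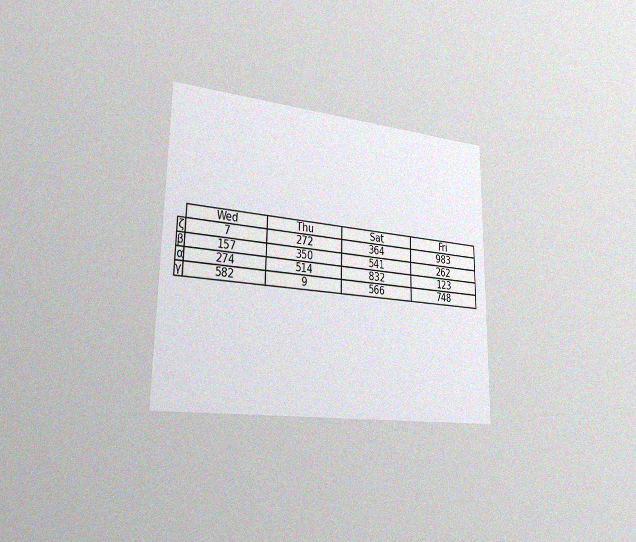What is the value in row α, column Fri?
The chart is viewed slightly from the left, with some photo noise. The (α, Fri) cell reads 123.

123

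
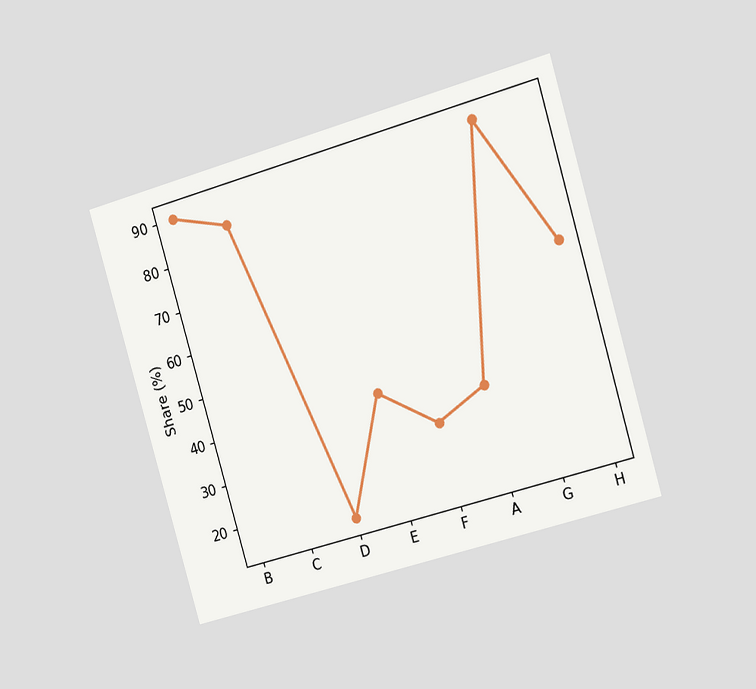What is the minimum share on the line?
15%

The chart is tilted about 16° counter-clockwise and viewed slightly from the right. The lowest point is at D, and reading across to the y-axis gives 15%.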